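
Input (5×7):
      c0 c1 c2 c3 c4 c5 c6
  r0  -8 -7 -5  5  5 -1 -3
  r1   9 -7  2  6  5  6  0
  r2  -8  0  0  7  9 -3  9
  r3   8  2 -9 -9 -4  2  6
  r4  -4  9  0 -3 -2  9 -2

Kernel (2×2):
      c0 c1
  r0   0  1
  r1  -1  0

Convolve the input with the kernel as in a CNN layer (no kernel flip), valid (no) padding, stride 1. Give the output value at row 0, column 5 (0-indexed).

-9

The receptive field on the input at this output position is [-1 -3 / 6 0]. Elementwise product with the kernel and sum: -3·1 + 6·-1.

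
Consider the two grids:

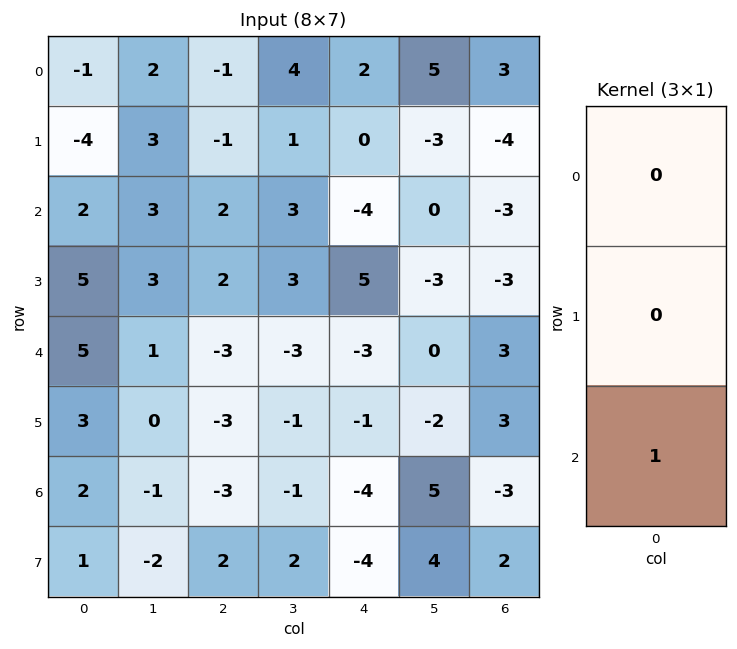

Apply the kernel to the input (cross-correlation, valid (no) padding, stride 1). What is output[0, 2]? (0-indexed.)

2

The receptive field on the input at this output position is [-1 / -1 / 2]. Elementwise product with the kernel and sum: 2·1.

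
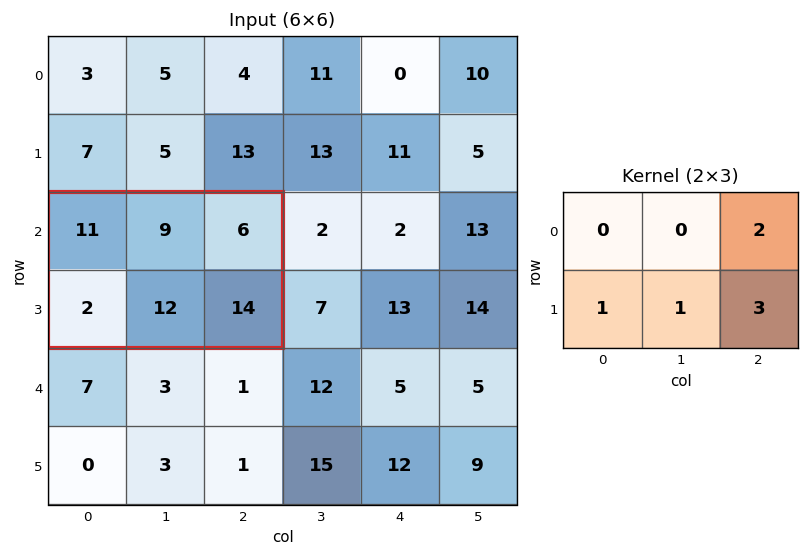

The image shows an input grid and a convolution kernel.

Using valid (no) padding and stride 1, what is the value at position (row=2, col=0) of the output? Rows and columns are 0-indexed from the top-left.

68

The receptive field on the input at this output position is [11 9 6 / 2 12 14]. Elementwise product with the kernel and sum: 6·2 + 2·1 + 12·1 + 14·3.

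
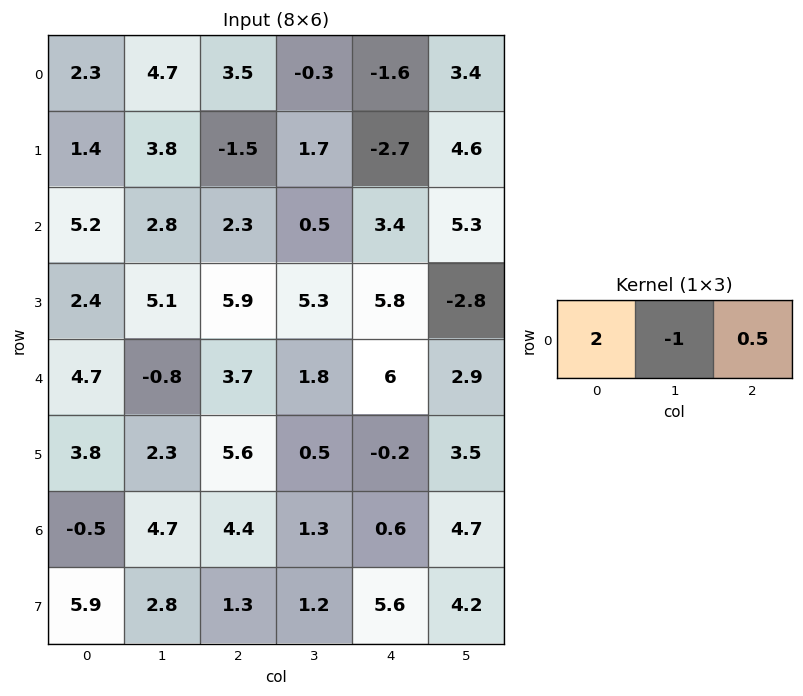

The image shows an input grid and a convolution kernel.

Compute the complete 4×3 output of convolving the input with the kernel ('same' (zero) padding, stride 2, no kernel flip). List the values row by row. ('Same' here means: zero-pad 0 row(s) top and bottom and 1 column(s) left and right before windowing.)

0.05 5.75 2.7
-3.8 3.55 0.25
-5.1 -4.4 -0.95
2.85 5.65 4.35

Output[0,0]: The receptive field on the zero-padded input at this output position is [0 2.3 4.7]. Elementwise product with the kernel and sum: 0·2 + 2.3·-1 + 4.7·0.5.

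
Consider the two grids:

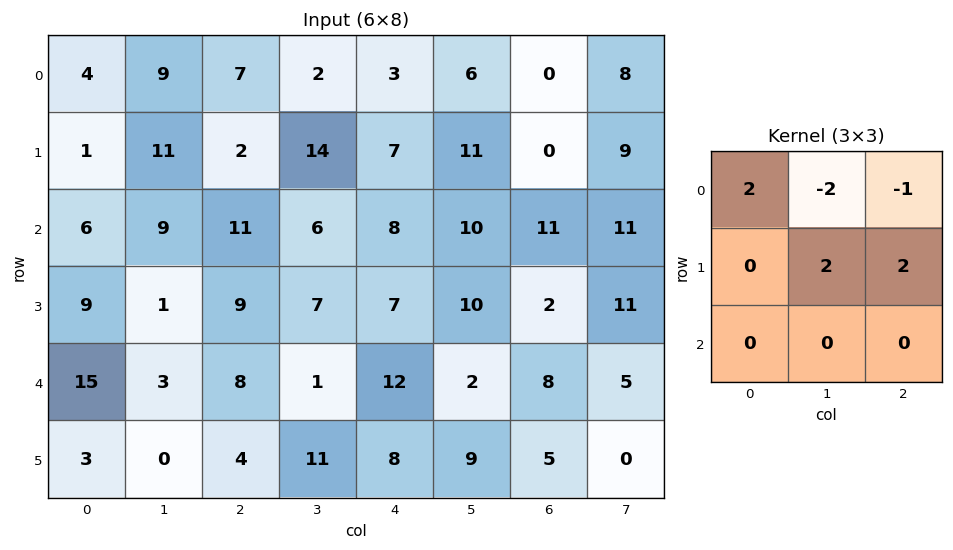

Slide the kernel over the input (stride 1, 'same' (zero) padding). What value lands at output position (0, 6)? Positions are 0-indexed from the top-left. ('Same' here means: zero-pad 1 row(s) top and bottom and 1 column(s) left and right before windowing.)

16

The receptive field on the zero-padded input at this output position is [0 0 0 / 6 0 8 / 11 0 9]. Elementwise product with the kernel and sum: 0·2 + 0·-2 + 0·-1 + 0·2 + 8·2.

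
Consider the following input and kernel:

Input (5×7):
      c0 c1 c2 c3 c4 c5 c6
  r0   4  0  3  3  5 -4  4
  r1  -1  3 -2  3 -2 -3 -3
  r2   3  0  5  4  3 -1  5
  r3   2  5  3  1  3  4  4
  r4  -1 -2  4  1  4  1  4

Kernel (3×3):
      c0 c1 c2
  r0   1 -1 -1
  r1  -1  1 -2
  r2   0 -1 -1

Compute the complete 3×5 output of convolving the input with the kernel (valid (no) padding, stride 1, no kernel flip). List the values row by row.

Output[0,0]: The receptive field on the input at this output position is [4 0 3 / -1 3 -2 / 3 0 5]. Elementwise product with the kernel and sum: 4·1 + 0·-1 + 3·-1 + -1·-1 + 3·1 + -2·-2 + 0·-1 + 5·-1.

4 -26 -3 1 6
-23 -5 -14 2 -18
-7 -18 -15 -9 -13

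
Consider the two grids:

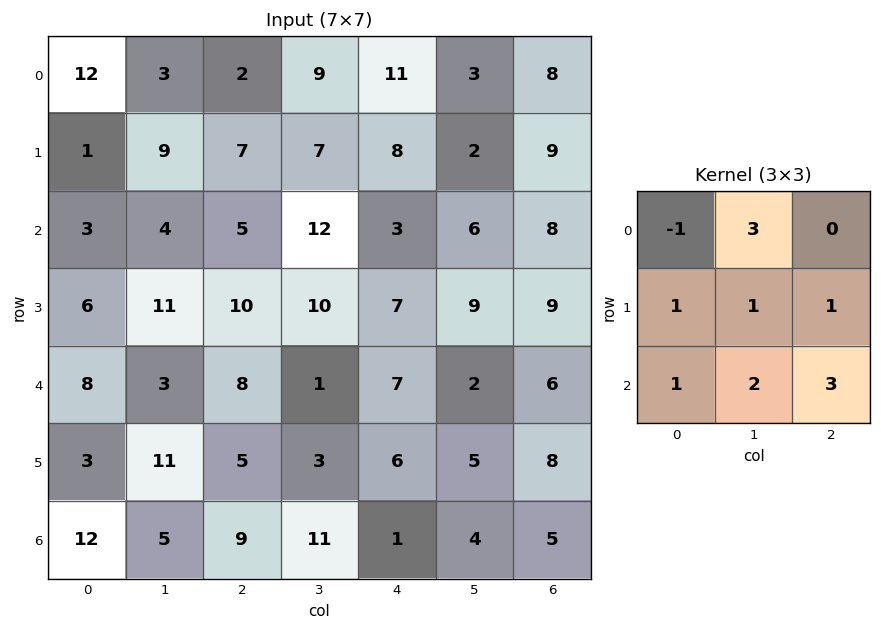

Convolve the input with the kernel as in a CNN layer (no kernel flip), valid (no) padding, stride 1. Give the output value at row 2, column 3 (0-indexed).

44

The receptive field on the input at this output position is [12 3 6 / 10 7 9 / 1 7 2]. Elementwise product with the kernel and sum: 12·-1 + 3·3 + 10·1 + 7·1 + 9·1 + 1·1 + 7·2 + 2·3.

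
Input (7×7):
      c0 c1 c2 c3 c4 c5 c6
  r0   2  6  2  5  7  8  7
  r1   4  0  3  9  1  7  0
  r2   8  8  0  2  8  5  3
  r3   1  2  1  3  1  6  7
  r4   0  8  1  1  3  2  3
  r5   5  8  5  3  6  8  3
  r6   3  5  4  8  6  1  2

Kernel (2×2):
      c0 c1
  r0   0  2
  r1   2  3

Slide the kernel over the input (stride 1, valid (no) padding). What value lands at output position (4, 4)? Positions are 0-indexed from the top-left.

The receptive field on the input at this output position is [3 2 / 6 8]. Elementwise product with the kernel and sum: 2·2 + 6·2 + 8·3.

40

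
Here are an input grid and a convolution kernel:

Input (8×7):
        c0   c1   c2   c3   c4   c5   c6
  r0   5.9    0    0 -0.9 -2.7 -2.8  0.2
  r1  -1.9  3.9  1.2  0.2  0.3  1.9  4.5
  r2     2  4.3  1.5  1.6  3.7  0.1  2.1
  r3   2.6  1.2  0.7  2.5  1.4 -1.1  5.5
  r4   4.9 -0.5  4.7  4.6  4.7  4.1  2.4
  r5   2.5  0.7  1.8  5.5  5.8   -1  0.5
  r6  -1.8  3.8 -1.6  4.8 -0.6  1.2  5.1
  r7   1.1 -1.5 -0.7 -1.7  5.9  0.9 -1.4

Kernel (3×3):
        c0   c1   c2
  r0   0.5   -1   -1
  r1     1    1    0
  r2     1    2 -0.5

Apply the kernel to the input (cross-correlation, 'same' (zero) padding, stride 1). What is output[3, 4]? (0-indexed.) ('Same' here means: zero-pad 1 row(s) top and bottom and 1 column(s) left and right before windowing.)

The receptive field on the zero-padded input at this output position is [1.6 3.7 0.1 / 2.5 1.4 -1.1 / 4.6 4.7 4.1]. Elementwise product with the kernel and sum: 1.6·0.5 + 3.7·-1 + 0.1·-1 + 2.5·1 + 1.4·1 + 4.6·1 + 4.7·2 + 4.1·-0.5.

12.85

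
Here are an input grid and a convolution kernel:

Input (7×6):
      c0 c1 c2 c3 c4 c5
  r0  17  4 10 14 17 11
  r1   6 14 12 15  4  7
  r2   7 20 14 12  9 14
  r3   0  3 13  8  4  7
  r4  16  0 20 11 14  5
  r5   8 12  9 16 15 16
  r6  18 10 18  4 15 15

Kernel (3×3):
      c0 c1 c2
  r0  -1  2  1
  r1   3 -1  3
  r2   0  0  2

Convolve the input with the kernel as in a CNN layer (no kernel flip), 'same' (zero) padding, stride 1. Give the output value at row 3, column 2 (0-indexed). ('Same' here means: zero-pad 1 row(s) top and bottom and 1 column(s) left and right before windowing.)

The receptive field on the zero-padded input at this output position is [20 14 12 / 3 13 8 / 0 20 11]. Elementwise product with the kernel and sum: 20·-1 + 14·2 + 12·1 + 3·3 + 13·-1 + 8·3 + 11·2.

62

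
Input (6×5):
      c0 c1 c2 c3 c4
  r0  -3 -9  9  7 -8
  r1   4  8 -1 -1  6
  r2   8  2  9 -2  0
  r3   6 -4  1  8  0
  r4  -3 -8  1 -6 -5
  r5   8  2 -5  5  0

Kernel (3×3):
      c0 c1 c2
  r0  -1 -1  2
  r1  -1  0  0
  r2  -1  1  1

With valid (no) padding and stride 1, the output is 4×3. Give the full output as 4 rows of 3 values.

29 11 -42
-31 2 12
-2 -8 -20
-8 25 0

Output[0,0]: The receptive field on the input at this output position is [-3 -9 9 / 4 8 -1 / 8 2 9]. Elementwise product with the kernel and sum: -3·-1 + -9·-1 + 9·2 + 4·-1 + 8·-1 + 2·1 + 9·1.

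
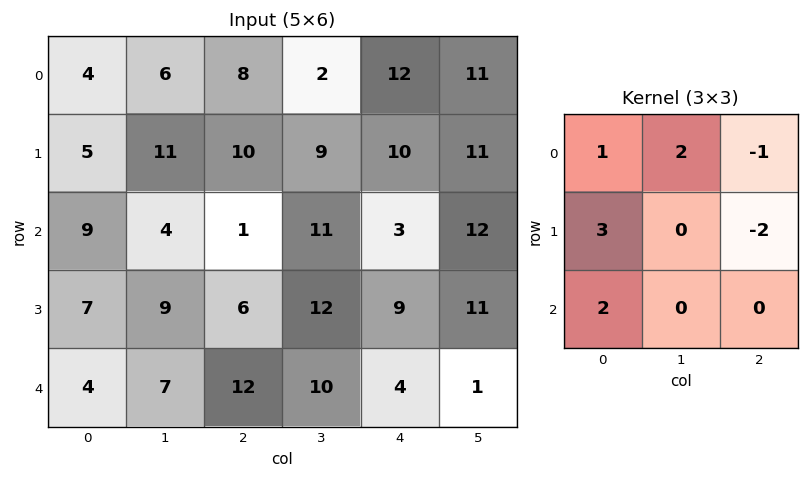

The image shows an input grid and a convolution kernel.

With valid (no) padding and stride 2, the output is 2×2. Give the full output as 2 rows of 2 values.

21 12
33 44

Output[0,0]: The receptive field on the input at this output position is [4 6 8 / 5 11 10 / 9 4 1]. Elementwise product with the kernel and sum: 4·1 + 6·2 + 8·-1 + 5·3 + 10·-2 + 9·2.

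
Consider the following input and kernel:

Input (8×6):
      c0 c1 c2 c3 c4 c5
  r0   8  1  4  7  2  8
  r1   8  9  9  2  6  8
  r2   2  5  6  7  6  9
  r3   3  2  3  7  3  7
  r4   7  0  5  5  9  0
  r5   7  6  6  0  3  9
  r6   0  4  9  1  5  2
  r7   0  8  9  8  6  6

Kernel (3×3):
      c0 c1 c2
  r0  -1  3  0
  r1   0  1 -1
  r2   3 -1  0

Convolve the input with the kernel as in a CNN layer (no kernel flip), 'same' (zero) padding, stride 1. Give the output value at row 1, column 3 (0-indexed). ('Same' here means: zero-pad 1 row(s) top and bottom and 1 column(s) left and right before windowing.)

24

The receptive field on the zero-padded input at this output position is [4 7 2 / 9 2 6 / 6 7 6]. Elementwise product with the kernel and sum: 4·-1 + 7·3 + 2·1 + 6·-1 + 6·3 + 7·-1.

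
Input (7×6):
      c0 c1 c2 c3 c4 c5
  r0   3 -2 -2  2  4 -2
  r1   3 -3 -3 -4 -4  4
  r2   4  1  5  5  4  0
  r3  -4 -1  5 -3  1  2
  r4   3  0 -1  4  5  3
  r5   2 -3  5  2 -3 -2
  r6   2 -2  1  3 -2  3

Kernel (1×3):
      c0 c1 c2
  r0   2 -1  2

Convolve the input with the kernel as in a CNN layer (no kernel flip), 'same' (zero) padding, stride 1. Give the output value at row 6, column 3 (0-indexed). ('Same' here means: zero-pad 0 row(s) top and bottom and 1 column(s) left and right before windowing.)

The receptive field on the zero-padded input at this output position is [1 3 -2]. Elementwise product with the kernel and sum: 1·2 + 3·-1 + -2·2.

-5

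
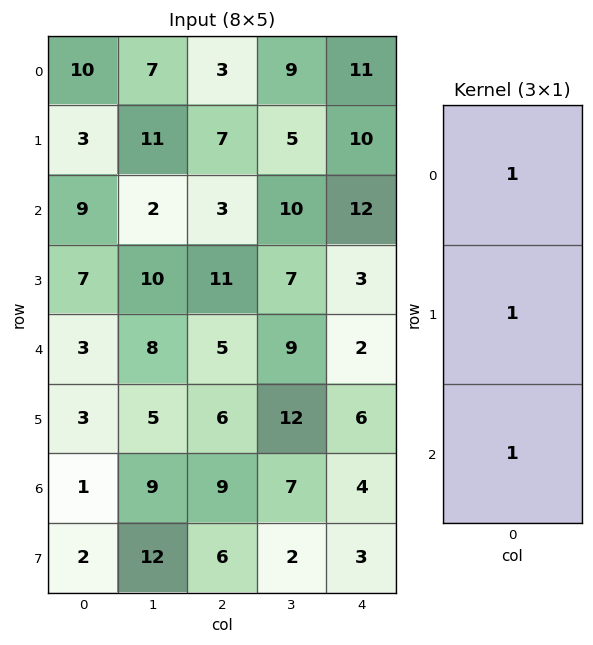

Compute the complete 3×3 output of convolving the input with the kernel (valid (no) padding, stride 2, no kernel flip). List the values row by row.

22 13 33
19 19 17
7 20 12

Output[0,0]: The receptive field on the input at this output position is [10 / 3 / 9]. Elementwise product with the kernel and sum: 10·1 + 3·1 + 9·1.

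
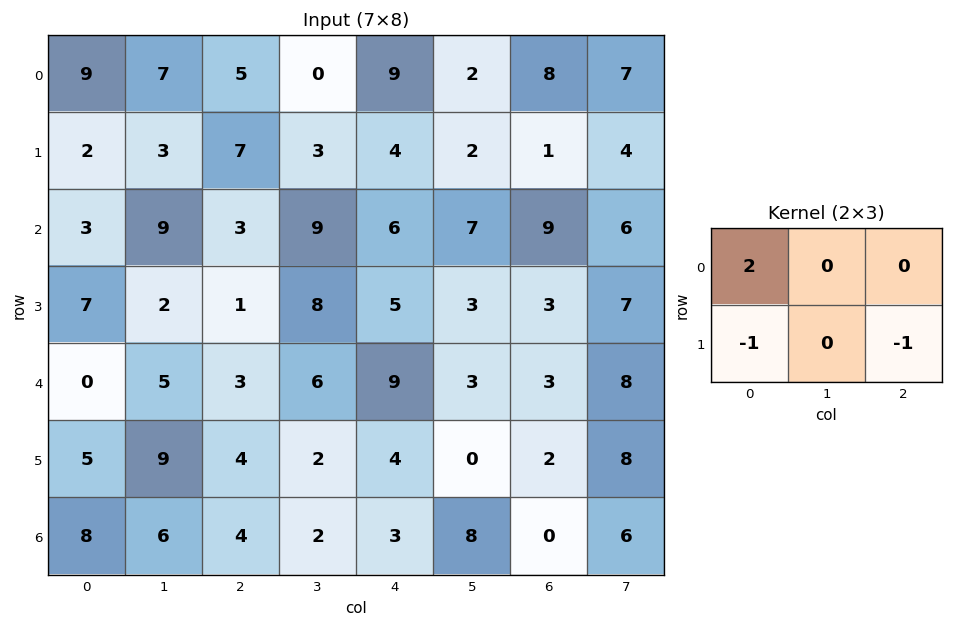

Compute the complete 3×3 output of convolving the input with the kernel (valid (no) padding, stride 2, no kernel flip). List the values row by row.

Output[0,0]: The receptive field on the input at this output position is [9 7 5 / 2 3 7]. Elementwise product with the kernel and sum: 9·2 + 2·-1 + 7·-1.

9 -1 13
-2 0 4
-9 -2 12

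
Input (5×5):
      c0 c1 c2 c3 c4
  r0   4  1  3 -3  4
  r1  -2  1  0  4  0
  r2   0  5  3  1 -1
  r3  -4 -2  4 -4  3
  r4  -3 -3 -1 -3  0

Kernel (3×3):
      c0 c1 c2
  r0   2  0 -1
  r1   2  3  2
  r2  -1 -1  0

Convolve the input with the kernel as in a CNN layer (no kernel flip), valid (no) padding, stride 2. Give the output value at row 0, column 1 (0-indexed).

The receptive field on the input at this output position is [3 -3 4 / 0 4 0 / 3 1 -1]. Elementwise product with the kernel and sum: 3·2 + 4·-1 + 0·2 + 4·3 + 0·2 + 3·-1 + 1·-1.

10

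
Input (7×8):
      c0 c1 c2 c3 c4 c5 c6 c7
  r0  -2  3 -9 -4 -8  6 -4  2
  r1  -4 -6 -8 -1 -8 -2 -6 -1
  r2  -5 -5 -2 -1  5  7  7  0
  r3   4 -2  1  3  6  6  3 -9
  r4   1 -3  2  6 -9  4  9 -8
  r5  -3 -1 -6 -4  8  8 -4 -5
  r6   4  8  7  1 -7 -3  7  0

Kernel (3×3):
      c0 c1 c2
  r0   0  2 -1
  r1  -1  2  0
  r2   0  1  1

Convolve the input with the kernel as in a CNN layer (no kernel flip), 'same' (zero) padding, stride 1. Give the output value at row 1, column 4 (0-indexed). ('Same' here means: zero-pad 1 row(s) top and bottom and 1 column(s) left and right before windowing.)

-25

The receptive field on the zero-padded input at this output position is [-4 -8 6 / -1 -8 -2 / -1 5 7]. Elementwise product with the kernel and sum: -8·2 + 6·-1 + -1·-1 + -8·2 + 5·1 + 7·1.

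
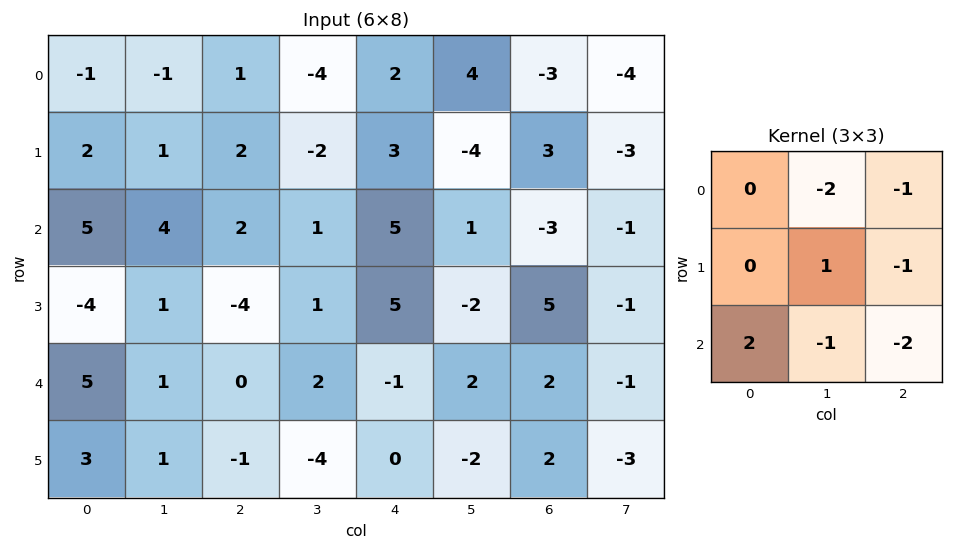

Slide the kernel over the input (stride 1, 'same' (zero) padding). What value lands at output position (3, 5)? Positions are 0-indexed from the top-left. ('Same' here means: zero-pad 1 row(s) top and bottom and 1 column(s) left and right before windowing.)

-14

The receptive field on the zero-padded input at this output position is [5 1 -3 / 5 -2 5 / -1 2 2]. Elementwise product with the kernel and sum: 1·-2 + -3·-1 + -2·1 + 5·-1 + -1·2 + 2·-1 + 2·-2.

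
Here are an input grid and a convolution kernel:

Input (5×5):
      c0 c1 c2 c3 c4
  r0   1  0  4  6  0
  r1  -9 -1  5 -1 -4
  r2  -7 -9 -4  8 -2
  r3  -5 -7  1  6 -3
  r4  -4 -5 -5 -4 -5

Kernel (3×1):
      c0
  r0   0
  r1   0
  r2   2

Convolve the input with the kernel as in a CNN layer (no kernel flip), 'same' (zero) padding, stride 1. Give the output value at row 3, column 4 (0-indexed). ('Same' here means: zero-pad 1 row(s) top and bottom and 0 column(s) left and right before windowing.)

The receptive field on the zero-padded input at this output position is [-2 / -3 / -5]. Elementwise product with the kernel and sum: -5·2.

-10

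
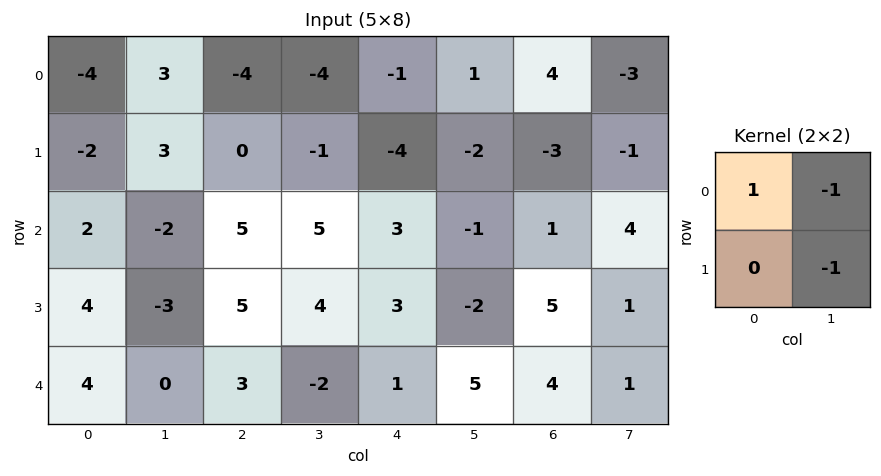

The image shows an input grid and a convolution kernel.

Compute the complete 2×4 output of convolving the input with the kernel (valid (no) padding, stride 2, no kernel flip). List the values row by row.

-10 1 0 8
7 -4 6 -4

Output[0,0]: The receptive field on the input at this output position is [-4 3 / -2 3]. Elementwise product with the kernel and sum: -4·1 + 3·-1 + 3·-1.
Output[0,1]: The receptive field on the input at this output position is [-4 -4 / 0 -1]. Elementwise product with the kernel and sum: -4·1 + -4·-1 + -1·-1.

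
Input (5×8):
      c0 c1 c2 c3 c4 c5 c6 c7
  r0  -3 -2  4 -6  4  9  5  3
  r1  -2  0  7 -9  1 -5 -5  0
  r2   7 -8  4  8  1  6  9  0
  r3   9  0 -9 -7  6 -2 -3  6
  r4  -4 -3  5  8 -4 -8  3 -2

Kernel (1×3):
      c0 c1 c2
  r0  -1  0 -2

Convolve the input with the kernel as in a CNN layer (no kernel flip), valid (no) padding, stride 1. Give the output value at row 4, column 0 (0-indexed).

The receptive field on the input at this output position is [-4 -3 5]. Elementwise product with the kernel and sum: -4·-1 + 5·-2.

-6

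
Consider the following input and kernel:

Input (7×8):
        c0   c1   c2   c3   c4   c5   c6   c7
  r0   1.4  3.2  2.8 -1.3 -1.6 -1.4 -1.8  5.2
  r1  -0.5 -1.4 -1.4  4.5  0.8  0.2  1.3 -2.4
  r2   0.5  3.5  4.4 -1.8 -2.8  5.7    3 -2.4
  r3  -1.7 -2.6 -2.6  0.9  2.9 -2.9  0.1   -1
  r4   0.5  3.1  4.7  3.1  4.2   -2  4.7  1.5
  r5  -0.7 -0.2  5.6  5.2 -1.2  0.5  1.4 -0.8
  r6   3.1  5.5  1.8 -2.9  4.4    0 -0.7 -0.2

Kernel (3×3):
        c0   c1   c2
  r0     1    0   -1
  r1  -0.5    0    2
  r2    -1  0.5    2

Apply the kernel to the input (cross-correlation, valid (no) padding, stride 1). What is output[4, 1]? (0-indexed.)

0.1

The receptive field on the input at this output position is [3.1 4.7 3.1 / -0.2 5.6 5.2 / 5.5 1.8 -2.9]. Elementwise product with the kernel and sum: 3.1·1 + 3.1·-1 + -0.2·-0.5 + 5.2·2 + 5.5·-1 + 1.8·0.5 + -2.9·2.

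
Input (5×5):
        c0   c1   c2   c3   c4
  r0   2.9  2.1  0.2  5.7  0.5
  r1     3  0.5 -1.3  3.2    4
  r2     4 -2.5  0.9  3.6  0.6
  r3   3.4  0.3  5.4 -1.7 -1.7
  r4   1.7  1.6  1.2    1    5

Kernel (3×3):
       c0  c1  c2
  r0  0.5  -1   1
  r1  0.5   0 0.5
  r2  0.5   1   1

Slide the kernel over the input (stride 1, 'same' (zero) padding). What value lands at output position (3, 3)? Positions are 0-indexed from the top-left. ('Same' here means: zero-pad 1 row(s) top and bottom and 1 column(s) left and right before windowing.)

5.9

The receptive field on the zero-padded input at this output position is [0.9 3.6 0.6 / 5.4 -1.7 -1.7 / 1.2 1 5]. Elementwise product with the kernel and sum: 0.9·0.5 + 3.6·-1 + 0.6·1 + 5.4·0.5 + -1.7·0.5 + 1.2·0.5 + 1·1 + 5·1.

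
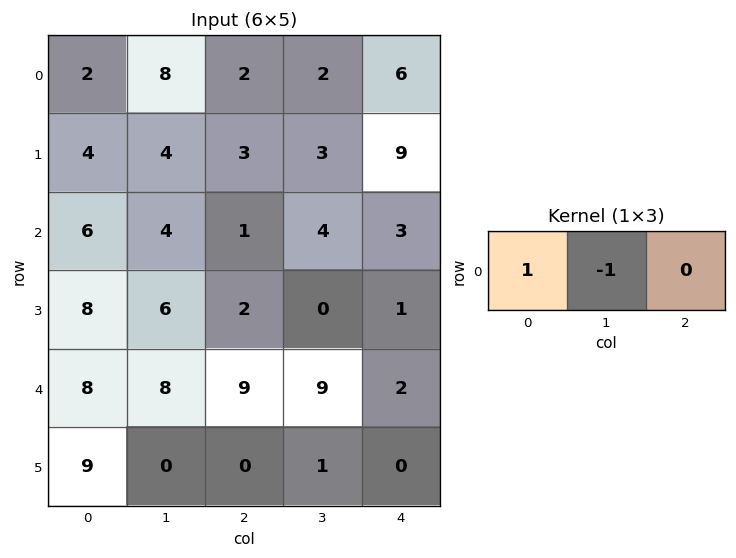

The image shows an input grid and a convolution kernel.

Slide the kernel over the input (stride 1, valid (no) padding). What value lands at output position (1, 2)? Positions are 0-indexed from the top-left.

0

The receptive field on the input at this output position is [3 3 9]. Elementwise product with the kernel and sum: 3·1 + 3·-1.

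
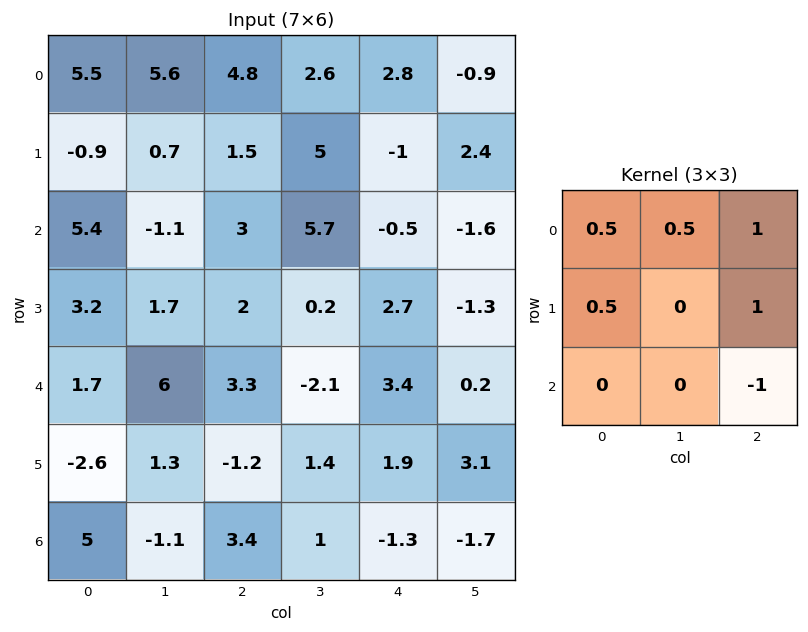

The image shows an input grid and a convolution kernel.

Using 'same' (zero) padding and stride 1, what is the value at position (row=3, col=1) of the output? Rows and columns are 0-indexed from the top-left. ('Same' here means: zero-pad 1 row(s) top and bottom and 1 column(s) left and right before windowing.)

The receptive field on the zero-padded input at this output position is [5.4 -1.1 3 / 3.2 1.7 2 / 1.7 6 3.3]. Elementwise product with the kernel and sum: 5.4·0.5 + -1.1·0.5 + 3·1 + 3.2·0.5 + 2·1 + 3.3·-1.

5.45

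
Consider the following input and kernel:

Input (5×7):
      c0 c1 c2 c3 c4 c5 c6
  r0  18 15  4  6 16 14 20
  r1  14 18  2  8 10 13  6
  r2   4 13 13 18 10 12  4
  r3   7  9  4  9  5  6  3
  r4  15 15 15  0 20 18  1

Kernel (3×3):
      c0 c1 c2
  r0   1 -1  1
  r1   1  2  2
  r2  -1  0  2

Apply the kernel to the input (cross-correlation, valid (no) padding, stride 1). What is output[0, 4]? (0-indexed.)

The receptive field on the input at this output position is [16 14 20 / 10 13 6 / 10 12 4]. Elementwise product with the kernel and sum: 16·1 + 14·-1 + 20·1 + 10·1 + 13·2 + 6·2 + 10·-1 + 4·2.

68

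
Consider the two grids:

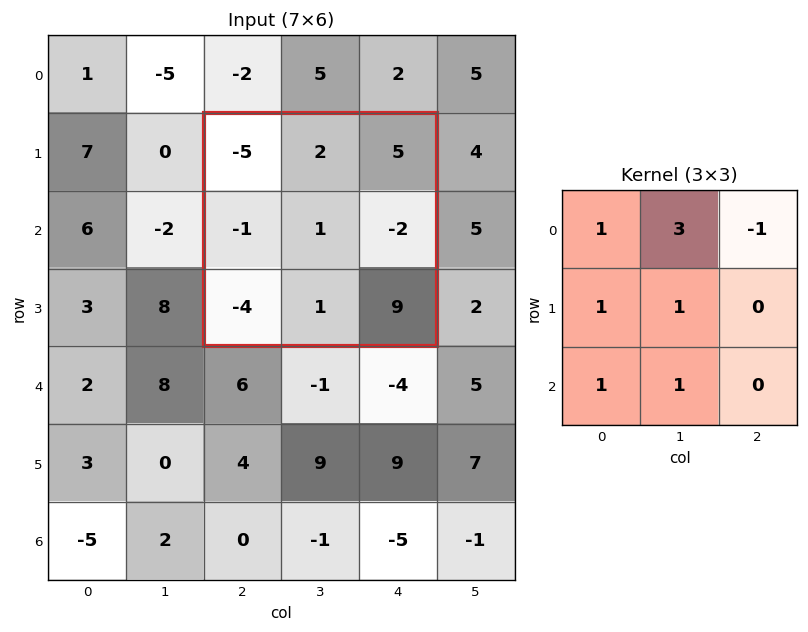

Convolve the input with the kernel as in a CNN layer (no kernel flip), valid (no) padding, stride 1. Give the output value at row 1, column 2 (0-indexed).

The receptive field on the input at this output position is [-5 2 5 / -1 1 -2 / -4 1 9]. Elementwise product with the kernel and sum: -5·1 + 2·3 + 5·-1 + -1·1 + 1·1 + -4·1 + 1·1.

-7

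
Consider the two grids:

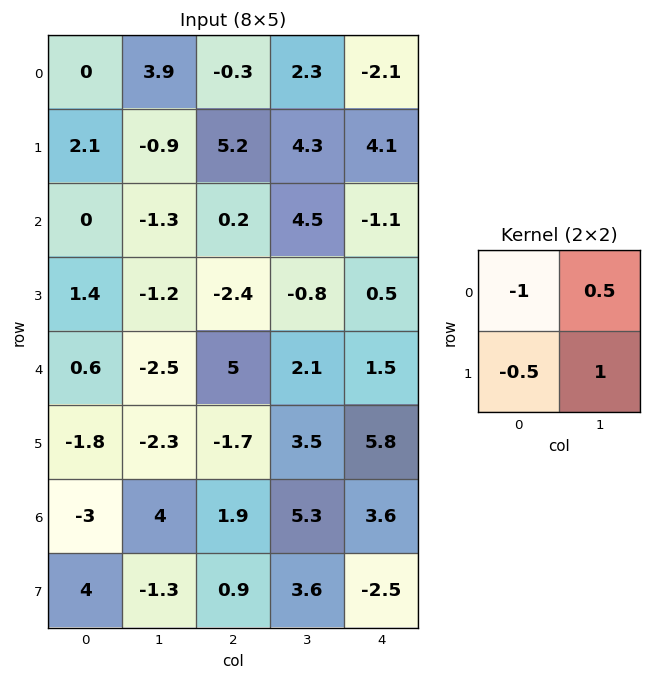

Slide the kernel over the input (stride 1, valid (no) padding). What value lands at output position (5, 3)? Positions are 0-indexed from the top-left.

The receptive field on the input at this output position is [3.5 5.8 / 5.3 3.6]. Elementwise product with the kernel and sum: 3.5·-1 + 5.8·0.5 + 5.3·-0.5 + 3.6·1.

0.35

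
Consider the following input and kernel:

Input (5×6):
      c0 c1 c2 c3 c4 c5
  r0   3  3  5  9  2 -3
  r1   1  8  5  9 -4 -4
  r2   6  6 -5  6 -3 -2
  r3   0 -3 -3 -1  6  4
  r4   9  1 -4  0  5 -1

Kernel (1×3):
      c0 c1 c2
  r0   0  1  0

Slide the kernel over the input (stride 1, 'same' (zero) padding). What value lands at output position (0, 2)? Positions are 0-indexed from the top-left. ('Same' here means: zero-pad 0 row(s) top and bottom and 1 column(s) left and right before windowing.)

5

The receptive field on the zero-padded input at this output position is [3 5 9]. Elementwise product with the kernel and sum: 5·1.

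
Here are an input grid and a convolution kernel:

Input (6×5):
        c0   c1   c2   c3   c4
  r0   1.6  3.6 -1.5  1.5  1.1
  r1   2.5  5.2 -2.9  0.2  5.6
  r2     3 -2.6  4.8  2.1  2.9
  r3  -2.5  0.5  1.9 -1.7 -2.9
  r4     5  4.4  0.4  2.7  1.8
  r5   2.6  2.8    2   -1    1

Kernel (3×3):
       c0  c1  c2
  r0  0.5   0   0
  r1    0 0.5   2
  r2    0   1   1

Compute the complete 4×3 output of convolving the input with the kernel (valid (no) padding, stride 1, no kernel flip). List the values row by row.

-0.2 7.65 15.55
11.95 9.4 0.8
10.35 -0.65 0.25
6.55 6.85 5.9

Output[0,0]: The receptive field on the input at this output position is [1.6 3.6 -1.5 / 2.5 5.2 -2.9 / 3 -2.6 4.8]. Elementwise product with the kernel and sum: 1.6·0.5 + 5.2·0.5 + -2.9·2 + -2.6·1 + 4.8·1.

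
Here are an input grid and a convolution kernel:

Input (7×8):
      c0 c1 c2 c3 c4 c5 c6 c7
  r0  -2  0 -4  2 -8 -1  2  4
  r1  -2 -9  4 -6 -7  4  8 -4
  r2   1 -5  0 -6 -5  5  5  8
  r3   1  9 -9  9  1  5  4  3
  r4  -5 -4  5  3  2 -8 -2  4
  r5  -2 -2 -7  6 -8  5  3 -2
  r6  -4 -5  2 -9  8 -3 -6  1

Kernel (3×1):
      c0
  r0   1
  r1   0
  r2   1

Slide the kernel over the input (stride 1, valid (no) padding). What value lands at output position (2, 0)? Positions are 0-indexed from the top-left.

-4

The receptive field on the input at this output position is [1 / 1 / -5]. Elementwise product with the kernel and sum: 1·1 + -5·1.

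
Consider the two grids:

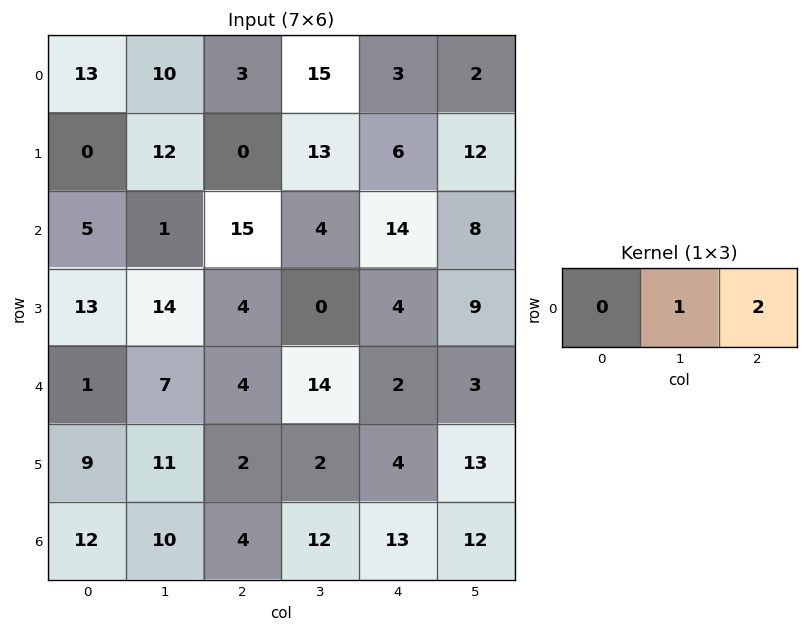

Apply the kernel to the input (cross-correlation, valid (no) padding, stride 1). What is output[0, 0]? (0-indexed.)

The receptive field on the input at this output position is [13 10 3]. Elementwise product with the kernel and sum: 10·1 + 3·2.

16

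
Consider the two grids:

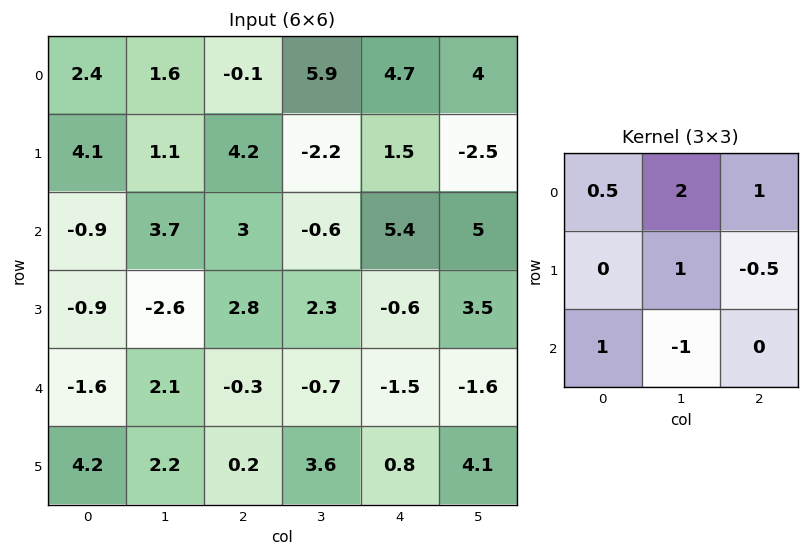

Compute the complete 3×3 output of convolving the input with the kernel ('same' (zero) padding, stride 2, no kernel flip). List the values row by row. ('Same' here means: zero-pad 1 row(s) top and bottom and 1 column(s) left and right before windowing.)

-2.5 -6.15 -1
7.45 4.65 5.2
-11.25 8.65 5.55

Output[0,0]: The receptive field on the zero-padded input at this output position is [0 0 0 / 0 2.4 1.6 / 0 4.1 1.1]. Elementwise product with the kernel and sum: 0·0.5 + 0·2 + 0·1 + 2.4·1 + 1.6·-0.5 + 0·1 + 4.1·-1.
Output[0,1]: The receptive field on the zero-padded input at this output position is [0 0 0 / 1.6 -0.1 5.9 / 1.1 4.2 -2.2]. Elementwise product with the kernel and sum: 0·0.5 + 0·2 + 0·1 + -0.1·1 + 5.9·-0.5 + 1.1·1 + 4.2·-1.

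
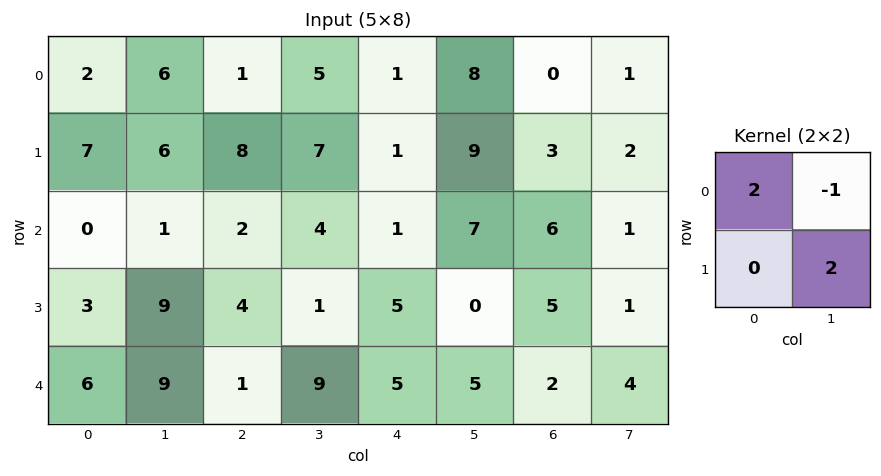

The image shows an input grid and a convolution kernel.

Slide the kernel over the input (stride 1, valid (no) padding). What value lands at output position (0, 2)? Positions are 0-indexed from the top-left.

The receptive field on the input at this output position is [1 5 / 8 7]. Elementwise product with the kernel and sum: 1·2 + 5·-1 + 7·2.

11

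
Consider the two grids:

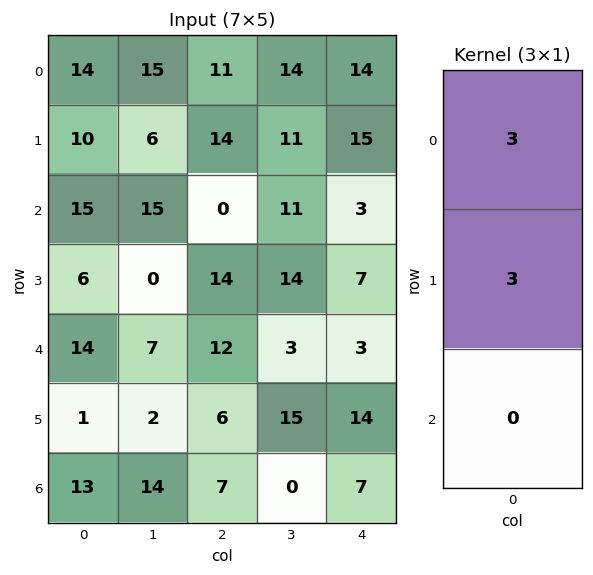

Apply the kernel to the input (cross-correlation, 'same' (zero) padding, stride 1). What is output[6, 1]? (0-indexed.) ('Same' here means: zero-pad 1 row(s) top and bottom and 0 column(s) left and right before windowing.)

The receptive field on the zero-padded input at this output position is [2 / 14 / 0]. Elementwise product with the kernel and sum: 2·3 + 14·3.

48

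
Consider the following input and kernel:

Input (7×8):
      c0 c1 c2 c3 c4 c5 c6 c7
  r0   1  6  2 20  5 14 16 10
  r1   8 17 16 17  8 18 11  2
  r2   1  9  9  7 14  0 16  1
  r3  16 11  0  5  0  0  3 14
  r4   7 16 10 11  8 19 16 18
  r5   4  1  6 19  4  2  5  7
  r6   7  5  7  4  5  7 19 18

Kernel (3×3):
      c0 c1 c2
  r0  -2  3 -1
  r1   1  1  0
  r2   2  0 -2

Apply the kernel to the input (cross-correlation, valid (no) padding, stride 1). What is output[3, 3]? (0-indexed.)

43

The receptive field on the input at this output position is [5 0 0 / 11 8 19 / 19 4 2]. Elementwise product with the kernel and sum: 5·-2 + 0·3 + 0·-1 + 11·1 + 8·1 + 19·2 + 2·-2.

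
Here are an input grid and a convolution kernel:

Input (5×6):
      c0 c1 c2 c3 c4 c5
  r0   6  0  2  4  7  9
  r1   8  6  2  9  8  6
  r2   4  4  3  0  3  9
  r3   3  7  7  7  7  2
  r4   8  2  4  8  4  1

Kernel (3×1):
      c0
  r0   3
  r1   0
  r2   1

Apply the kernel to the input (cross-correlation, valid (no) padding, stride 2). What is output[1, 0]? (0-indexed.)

20

The receptive field on the input at this output position is [4 / 3 / 8]. Elementwise product with the kernel and sum: 4·3 + 8·1.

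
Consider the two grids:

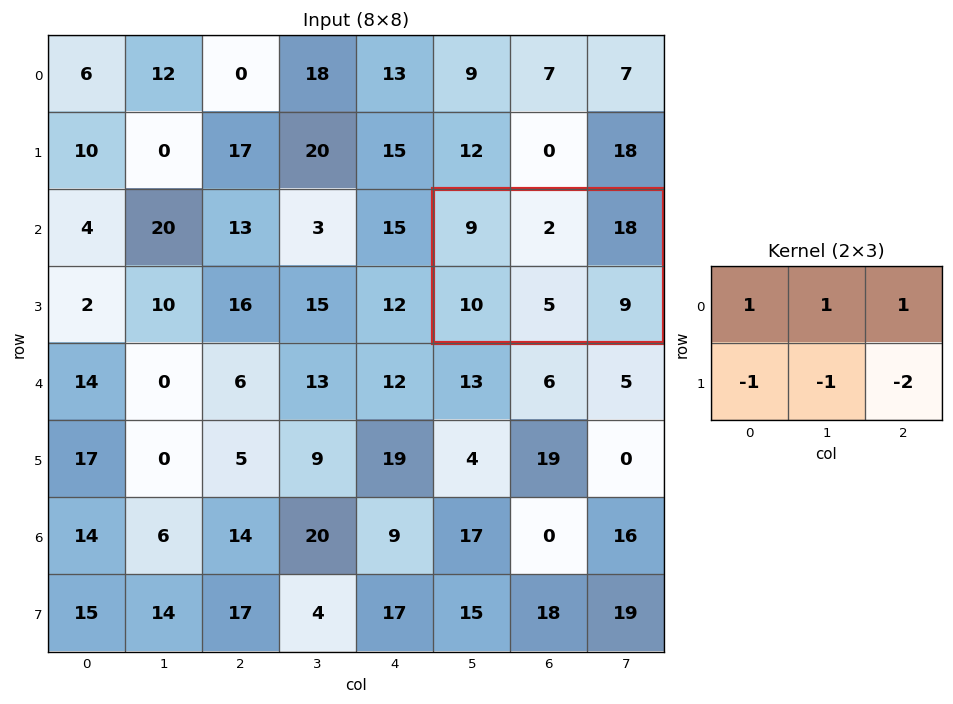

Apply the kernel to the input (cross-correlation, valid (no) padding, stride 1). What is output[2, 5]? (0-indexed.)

-4

The receptive field on the input at this output position is [9 2 18 / 10 5 9]. Elementwise product with the kernel and sum: 9·1 + 2·1 + 18·1 + 10·-1 + 5·-1 + 9·-2.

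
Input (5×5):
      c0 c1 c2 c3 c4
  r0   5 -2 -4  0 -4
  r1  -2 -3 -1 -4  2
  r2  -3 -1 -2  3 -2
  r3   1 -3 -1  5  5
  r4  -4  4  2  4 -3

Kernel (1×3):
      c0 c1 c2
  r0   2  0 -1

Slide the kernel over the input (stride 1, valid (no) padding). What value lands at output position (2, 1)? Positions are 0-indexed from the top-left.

The receptive field on the input at this output position is [-1 -2 3]. Elementwise product with the kernel and sum: -1·2 + 3·-1.

-5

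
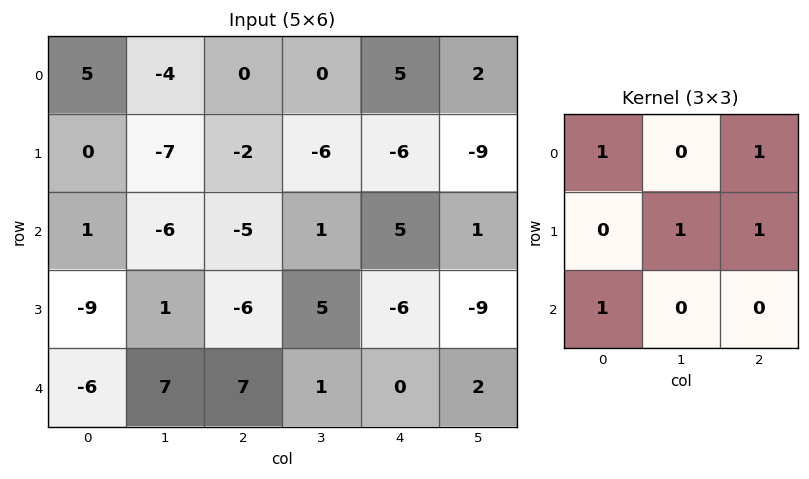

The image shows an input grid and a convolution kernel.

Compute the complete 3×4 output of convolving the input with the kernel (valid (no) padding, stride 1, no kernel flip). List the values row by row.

-3 -18 -12 -12
-22 -16 -8 -4
-15 1 6 -12

Output[0,0]: The receptive field on the input at this output position is [5 -4 0 / 0 -7 -2 / 1 -6 -5]. Elementwise product with the kernel and sum: 5·1 + 0·1 + -7·1 + -2·1 + 1·1.
Output[0,1]: The receptive field on the input at this output position is [-4 0 0 / -7 -2 -6 / -6 -5 1]. Elementwise product with the kernel and sum: -4·1 + 0·1 + -2·1 + -6·1 + -6·1.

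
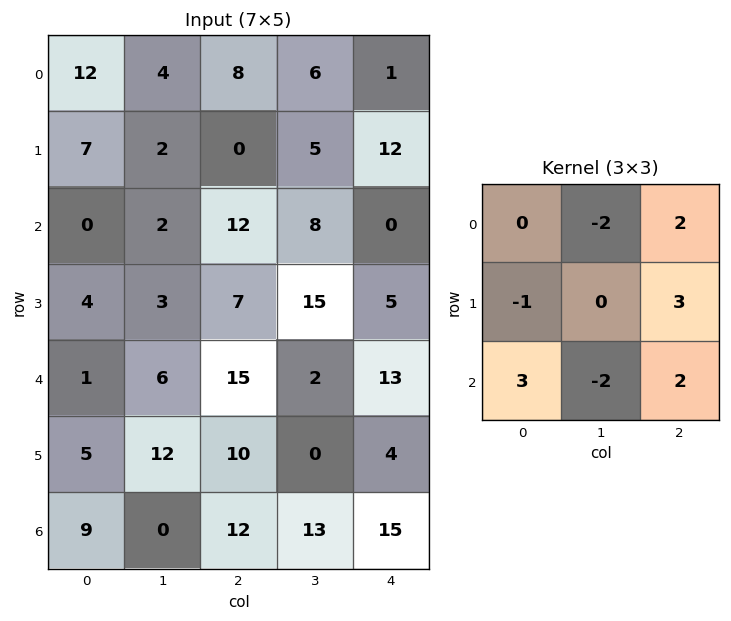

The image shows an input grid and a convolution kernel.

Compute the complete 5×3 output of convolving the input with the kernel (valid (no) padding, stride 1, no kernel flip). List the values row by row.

Output[0,0]: The receptive field on the input at this output position is [12 4 8 / 7 2 0 / 0 2 12]. Elementwise product with the kernel and sum: 4·-2 + 8·2 + 7·-1 + 0·3 + 0·3 + 2·-2 + 12·2.

21 7 46
52 57 3
58 26 59
63 32 42
94 -36 64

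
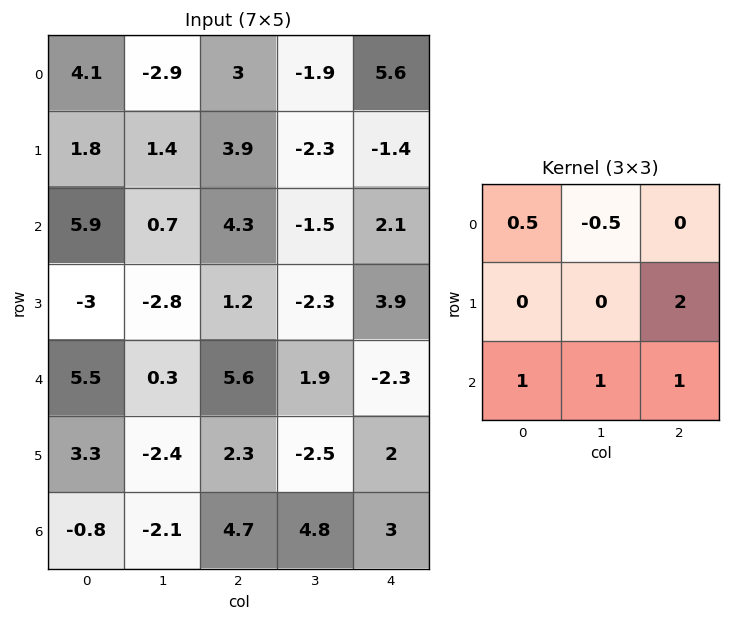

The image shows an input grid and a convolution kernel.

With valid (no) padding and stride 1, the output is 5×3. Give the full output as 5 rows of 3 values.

22.2 -4.05 4.55
4.2 -8.15 10.1
16.4 1.4 15.9
14.3 -0.8 -1.05
9 -0.25 18.35

Output[0,0]: The receptive field on the input at this output position is [4.1 -2.9 3 / 1.8 1.4 3.9 / 5.9 0.7 4.3]. Elementwise product with the kernel and sum: 4.1·0.5 + -2.9·-0.5 + 3.9·2 + 5.9·1 + 0.7·1 + 4.3·1.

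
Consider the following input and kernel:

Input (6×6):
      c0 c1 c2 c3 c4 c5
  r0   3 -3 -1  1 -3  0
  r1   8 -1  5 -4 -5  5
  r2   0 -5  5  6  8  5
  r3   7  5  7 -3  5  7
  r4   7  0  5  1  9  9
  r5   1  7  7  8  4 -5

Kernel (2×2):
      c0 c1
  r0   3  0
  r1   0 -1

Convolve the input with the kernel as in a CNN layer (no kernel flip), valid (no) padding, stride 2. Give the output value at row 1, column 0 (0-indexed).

-5

The receptive field on the input at this output position is [0 -5 / 7 5]. Elementwise product with the kernel and sum: 0·3 + 5·-1.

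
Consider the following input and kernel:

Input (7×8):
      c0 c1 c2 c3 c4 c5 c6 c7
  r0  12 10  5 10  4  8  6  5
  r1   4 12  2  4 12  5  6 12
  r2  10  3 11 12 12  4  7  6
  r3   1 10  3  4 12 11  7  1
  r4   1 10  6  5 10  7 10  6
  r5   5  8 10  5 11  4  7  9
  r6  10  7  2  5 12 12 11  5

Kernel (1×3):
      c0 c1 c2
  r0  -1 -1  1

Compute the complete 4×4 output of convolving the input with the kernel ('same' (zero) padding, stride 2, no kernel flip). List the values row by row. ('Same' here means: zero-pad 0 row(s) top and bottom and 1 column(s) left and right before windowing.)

Output[0,0]: The receptive field on the zero-padded input at this output position is [0 12 10]. Elementwise product with the kernel and sum: 0·-1 + 12·-1 + 10·1.
Output[0,1]: The receptive field on the zero-padded input at this output position is [10 5 10]. Elementwise product with the kernel and sum: 10·-1 + 5·-1 + 10·1.

-2 -5 -6 -9
-7 -2 -20 -5
9 -11 -8 -11
-3 -4 -5 -18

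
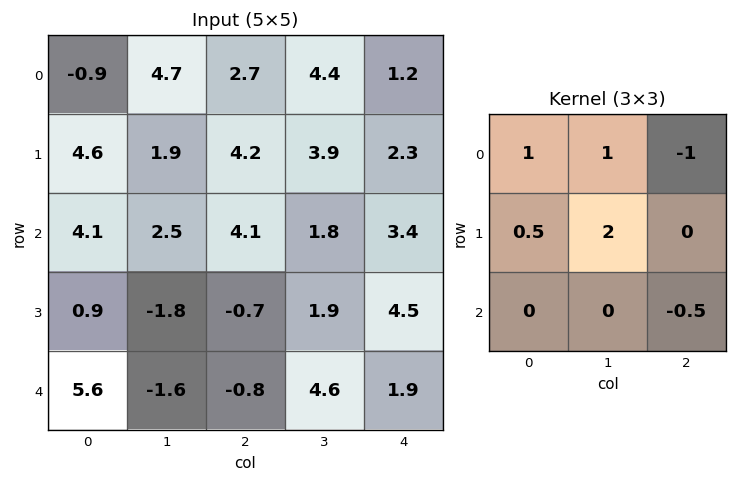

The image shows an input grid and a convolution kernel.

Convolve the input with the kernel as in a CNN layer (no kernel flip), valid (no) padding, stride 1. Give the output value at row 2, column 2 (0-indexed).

The receptive field on the input at this output position is [4.1 1.8 3.4 / -0.7 1.9 4.5 / -0.8 4.6 1.9]. Elementwise product with the kernel and sum: 4.1·1 + 1.8·1 + 3.4·-1 + -0.7·0.5 + 1.9·2 + 1.9·-0.5.

5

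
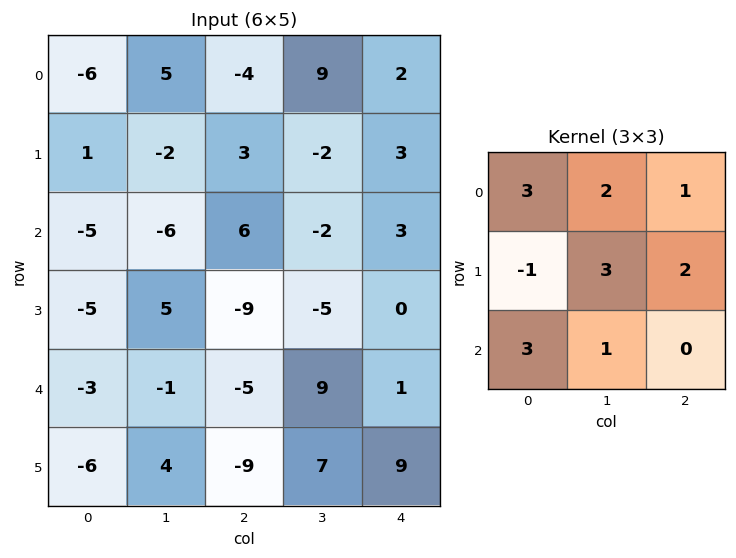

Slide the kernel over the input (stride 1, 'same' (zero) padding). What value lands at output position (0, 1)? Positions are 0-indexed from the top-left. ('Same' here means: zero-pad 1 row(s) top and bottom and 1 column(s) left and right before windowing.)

The receptive field on the zero-padded input at this output position is [0 0 0 / -6 5 -4 / 1 -2 3]. Elementwise product with the kernel and sum: 0·3 + 0·2 + 0·1 + -6·-1 + 5·3 + -4·2 + 1·3 + -2·1.

14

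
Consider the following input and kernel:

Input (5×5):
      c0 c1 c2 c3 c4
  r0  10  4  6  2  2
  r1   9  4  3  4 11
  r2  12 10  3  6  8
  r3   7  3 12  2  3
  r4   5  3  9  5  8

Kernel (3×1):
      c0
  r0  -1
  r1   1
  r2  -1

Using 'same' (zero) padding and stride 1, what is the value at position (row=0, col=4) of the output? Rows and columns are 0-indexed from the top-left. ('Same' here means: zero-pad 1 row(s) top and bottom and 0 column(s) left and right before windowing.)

The receptive field on the zero-padded input at this output position is [0 / 2 / 11]. Elementwise product with the kernel and sum: 0·-1 + 2·1 + 11·-1.

-9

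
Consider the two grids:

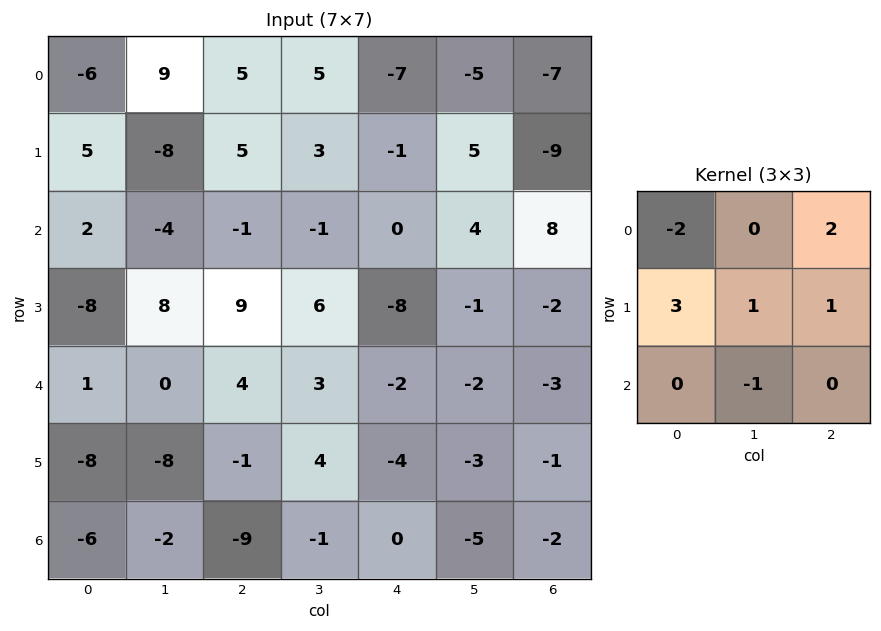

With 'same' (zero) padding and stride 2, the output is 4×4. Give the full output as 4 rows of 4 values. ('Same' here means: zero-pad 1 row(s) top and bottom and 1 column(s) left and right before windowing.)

-2 32 4 -13
-10 -1 13 12
25 4 -5 -6
-24 8 -22 -11

Output[0,0]: The receptive field on the zero-padded input at this output position is [0 0 0 / 0 -6 9 / 0 5 -8]. Elementwise product with the kernel and sum: 0·-2 + 0·2 + 0·3 + -6·1 + 9·1 + 5·-1.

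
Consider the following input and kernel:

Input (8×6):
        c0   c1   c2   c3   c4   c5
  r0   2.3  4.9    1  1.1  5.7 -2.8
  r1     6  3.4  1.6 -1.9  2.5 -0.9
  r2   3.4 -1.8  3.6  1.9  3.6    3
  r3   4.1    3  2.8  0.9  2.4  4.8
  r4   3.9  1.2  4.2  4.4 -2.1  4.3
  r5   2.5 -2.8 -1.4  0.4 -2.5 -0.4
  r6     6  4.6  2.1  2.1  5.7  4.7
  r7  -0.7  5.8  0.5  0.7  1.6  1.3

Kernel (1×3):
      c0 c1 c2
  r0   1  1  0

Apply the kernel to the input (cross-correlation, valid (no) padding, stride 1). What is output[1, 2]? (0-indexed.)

-0.3

The receptive field on the input at this output position is [1.6 -1.9 2.5]. Elementwise product with the kernel and sum: 1.6·1 + -1.9·1.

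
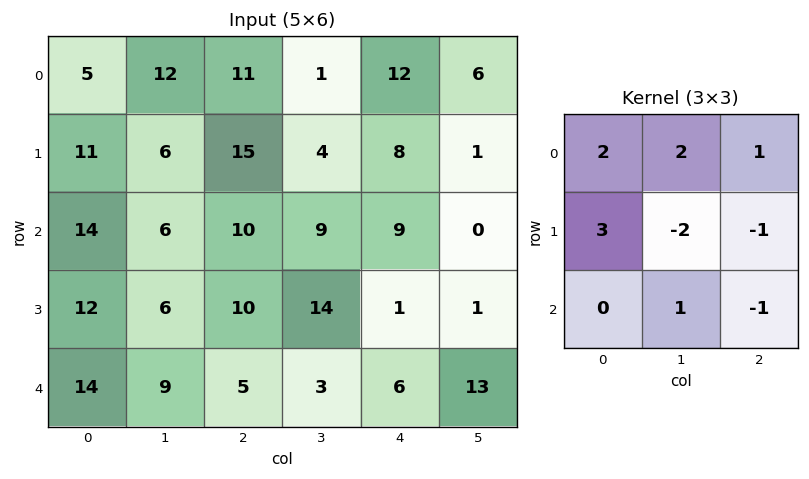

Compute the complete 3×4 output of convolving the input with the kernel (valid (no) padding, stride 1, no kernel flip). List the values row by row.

Output[0,0]: The receptive field on the input at this output position is [5 12 11 / 11 6 15 / 14 6 10]. Elementwise product with the kernel and sum: 5·2 + 12·2 + 11·1 + 11·3 + 6·-2 + 15·-1 + 6·1 + 10·-1.
Output[0,1]: The receptive field on the input at this output position is [12 11 1 / 6 15 4 / 6 10 9]. Elementwise product with the kernel and sum: 12·2 + 11·2 + 1·1 + 6·3 + 15·-2 + 4·-1 + 10·1 + 9·-1.

47 32 65 36
65 31 62 34
68 27 45 68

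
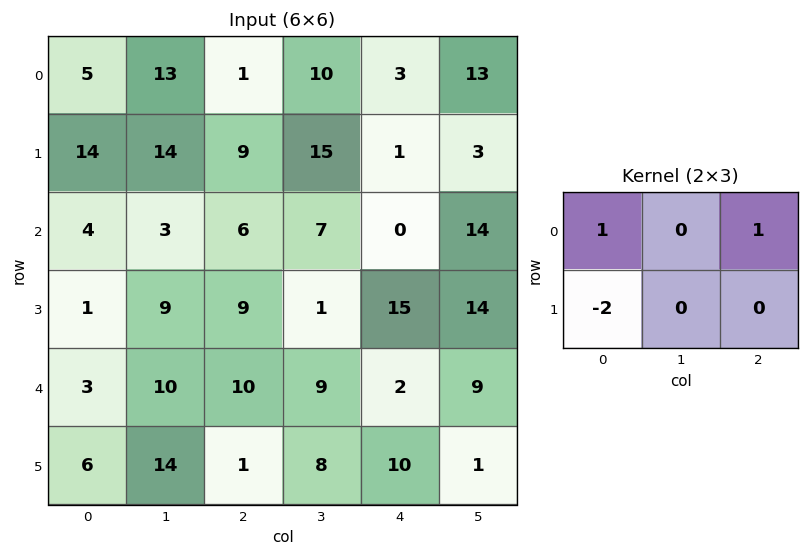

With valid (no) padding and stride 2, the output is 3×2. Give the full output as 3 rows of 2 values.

Output[0,0]: The receptive field on the input at this output position is [5 13 1 / 14 14 9]. Elementwise product with the kernel and sum: 5·1 + 1·1 + 14·-2.

-22 -14
8 -12
1 10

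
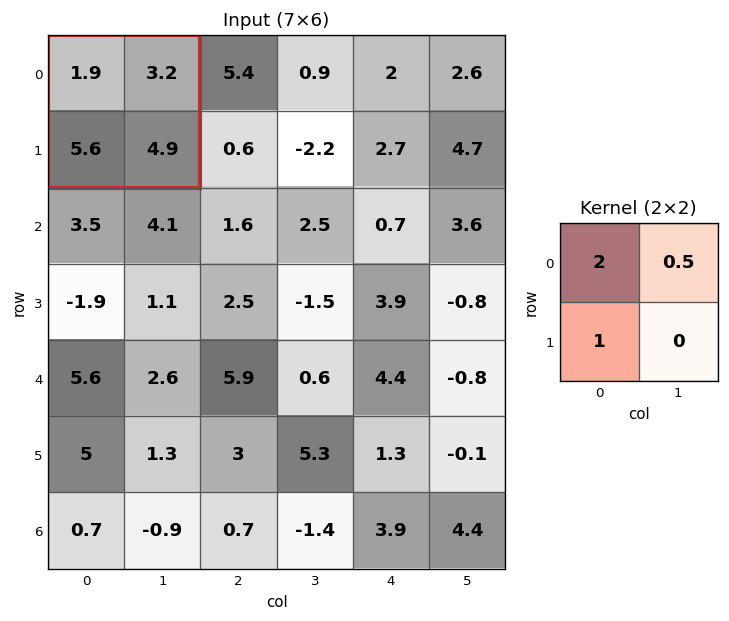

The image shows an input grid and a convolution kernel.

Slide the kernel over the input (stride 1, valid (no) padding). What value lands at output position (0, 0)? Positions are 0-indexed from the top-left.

The receptive field on the input at this output position is [1.9 3.2 / 5.6 4.9]. Elementwise product with the kernel and sum: 1.9·2 + 3.2·0.5 + 5.6·1.

11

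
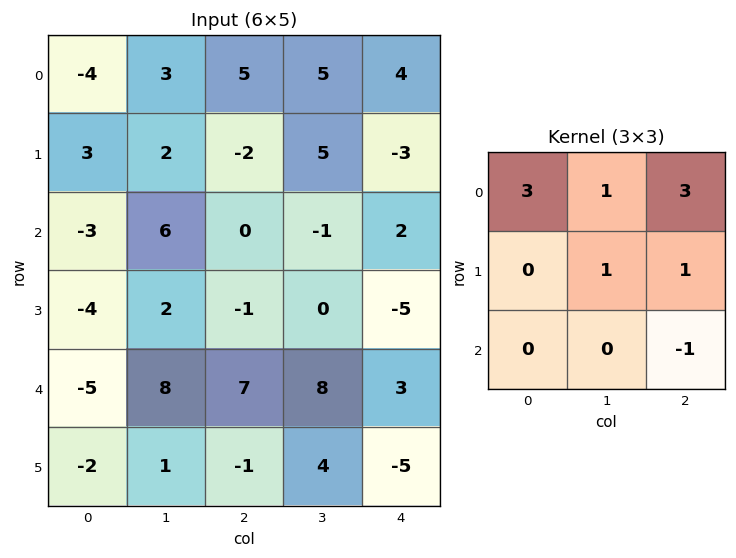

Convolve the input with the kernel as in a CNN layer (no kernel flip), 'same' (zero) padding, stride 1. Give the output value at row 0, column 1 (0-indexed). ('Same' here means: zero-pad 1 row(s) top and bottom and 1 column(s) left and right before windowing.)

10

The receptive field on the zero-padded input at this output position is [0 0 0 / -4 3 5 / 3 2 -2]. Elementwise product with the kernel and sum: 0·3 + 0·1 + 0·3 + 3·1 + 5·1 + -2·-1.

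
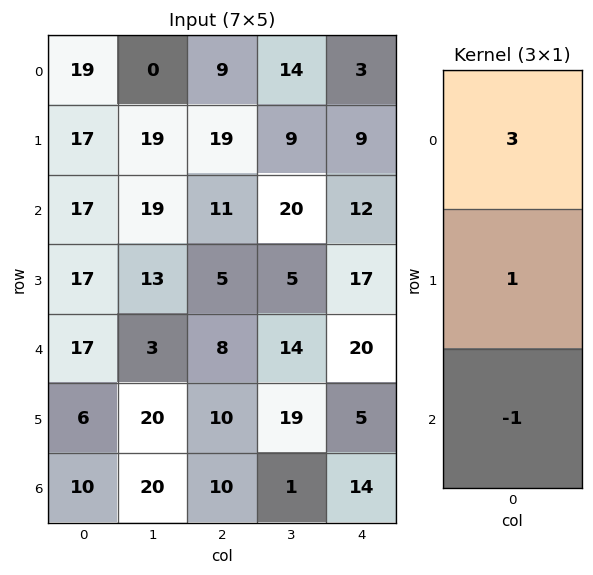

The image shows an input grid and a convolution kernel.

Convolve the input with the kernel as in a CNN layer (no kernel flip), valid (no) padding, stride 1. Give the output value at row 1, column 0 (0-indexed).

51

The receptive field on the input at this output position is [17 / 17 / 17]. Elementwise product with the kernel and sum: 17·3 + 17·1 + 17·-1.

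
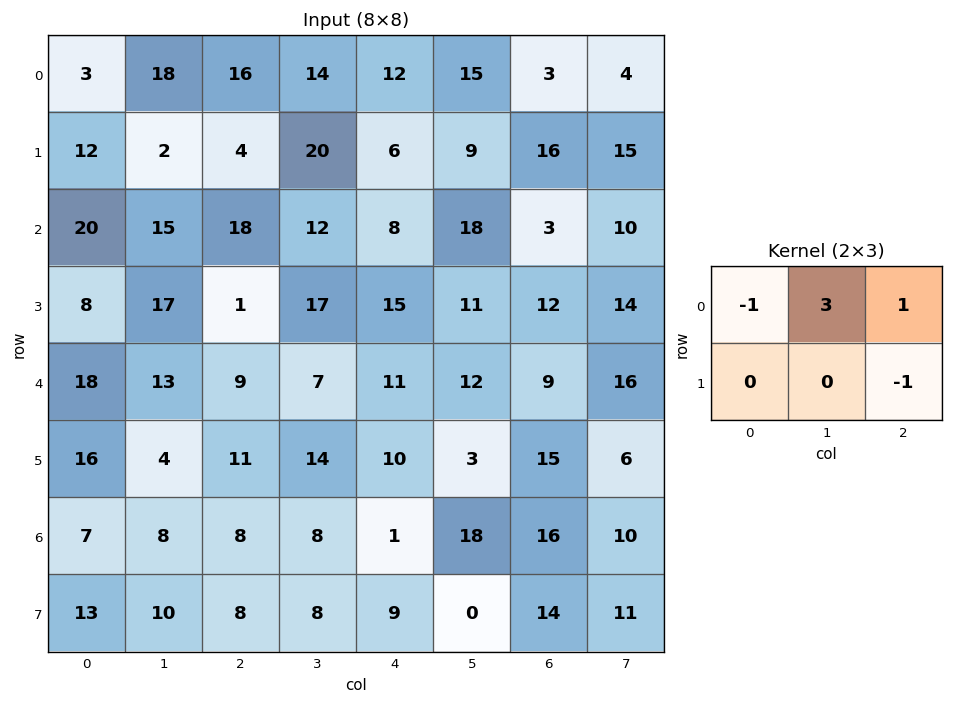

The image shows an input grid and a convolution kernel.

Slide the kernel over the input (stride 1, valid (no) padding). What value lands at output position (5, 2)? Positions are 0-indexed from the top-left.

The receptive field on the input at this output position is [11 14 10 / 8 8 1]. Elementwise product with the kernel and sum: 11·-1 + 14·3 + 10·1 + 1·-1.

40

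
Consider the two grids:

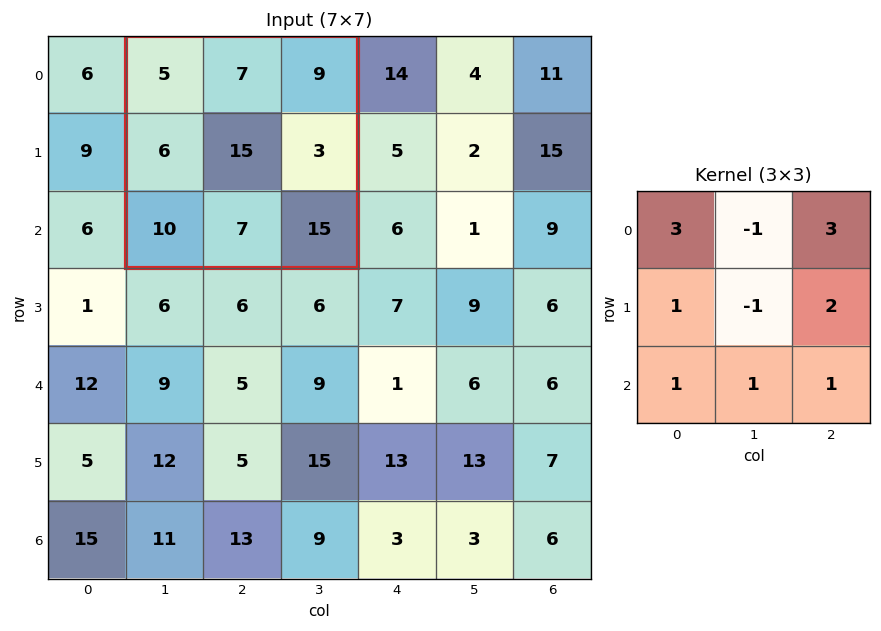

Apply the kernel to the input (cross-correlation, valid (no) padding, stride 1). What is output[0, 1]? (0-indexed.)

64

The receptive field on the input at this output position is [5 7 9 / 6 15 3 / 10 7 15]. Elementwise product with the kernel and sum: 5·3 + 7·-1 + 9·3 + 6·1 + 15·-1 + 3·2 + 10·1 + 7·1 + 15·1.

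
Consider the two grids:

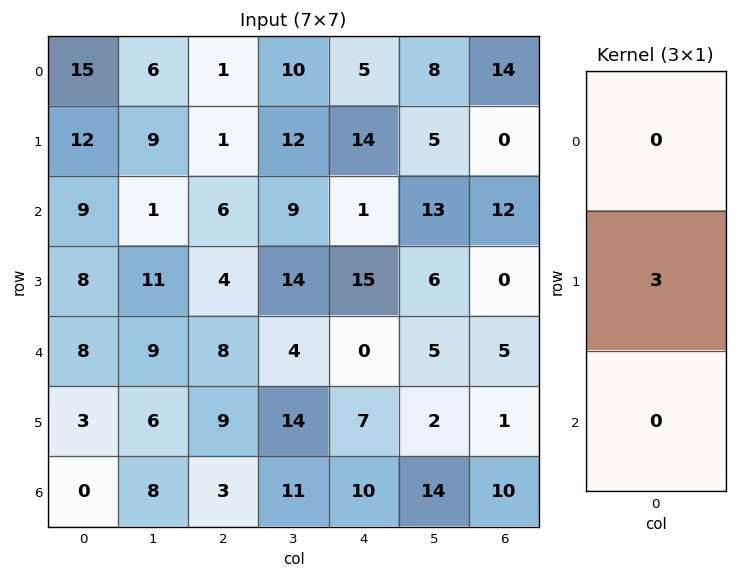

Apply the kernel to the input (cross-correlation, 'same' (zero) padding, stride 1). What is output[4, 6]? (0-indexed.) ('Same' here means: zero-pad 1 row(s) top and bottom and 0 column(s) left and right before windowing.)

15

The receptive field on the zero-padded input at this output position is [0 / 5 / 1]. Elementwise product with the kernel and sum: 5·3.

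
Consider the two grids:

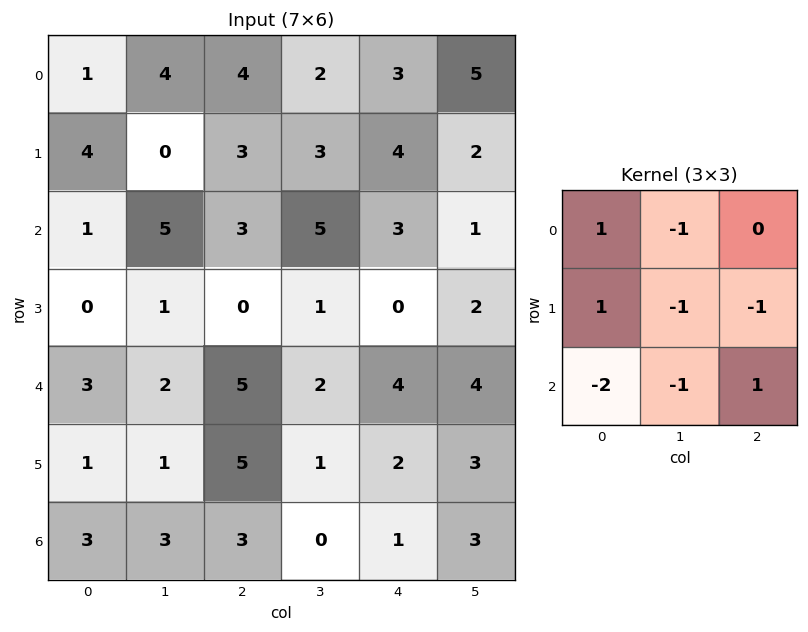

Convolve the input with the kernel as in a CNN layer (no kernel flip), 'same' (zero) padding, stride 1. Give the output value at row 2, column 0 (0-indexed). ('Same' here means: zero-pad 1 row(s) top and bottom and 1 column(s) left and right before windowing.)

-9

The receptive field on the zero-padded input at this output position is [0 4 0 / 0 1 5 / 0 0 1]. Elementwise product with the kernel and sum: 0·1 + 4·-1 + 0·1 + 1·-1 + 5·-1 + 0·-2 + 0·-1 + 1·1.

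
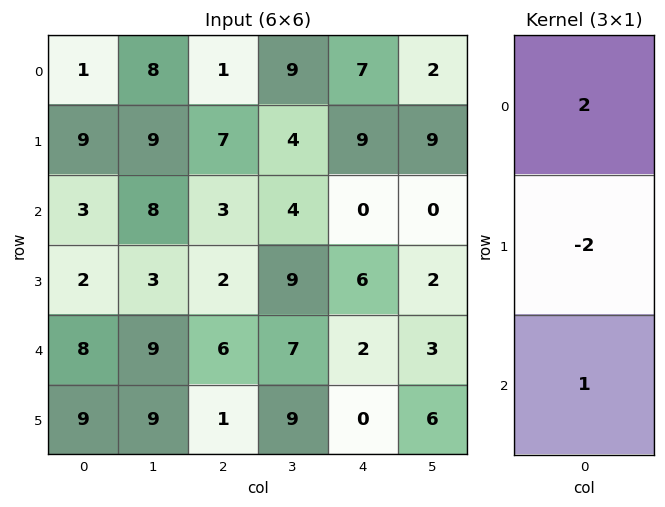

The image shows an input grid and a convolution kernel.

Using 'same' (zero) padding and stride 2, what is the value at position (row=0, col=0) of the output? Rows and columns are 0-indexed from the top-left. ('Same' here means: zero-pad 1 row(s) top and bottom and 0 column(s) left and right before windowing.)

The receptive field on the zero-padded input at this output position is [0 / 1 / 9]. Elementwise product with the kernel and sum: 0·2 + 1·-2 + 9·1.

7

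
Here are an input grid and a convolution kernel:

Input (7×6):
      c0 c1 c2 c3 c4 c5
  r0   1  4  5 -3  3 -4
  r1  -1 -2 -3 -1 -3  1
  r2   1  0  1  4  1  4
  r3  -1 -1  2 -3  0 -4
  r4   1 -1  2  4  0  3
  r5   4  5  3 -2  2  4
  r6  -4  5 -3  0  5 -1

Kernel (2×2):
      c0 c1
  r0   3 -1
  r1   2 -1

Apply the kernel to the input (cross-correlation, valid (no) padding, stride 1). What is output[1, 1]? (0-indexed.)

The receptive field on the input at this output position is [-2 -3 / 0 1]. Elementwise product with the kernel and sum: -2·3 + -3·-1 + 0·2 + 1·-1.

-4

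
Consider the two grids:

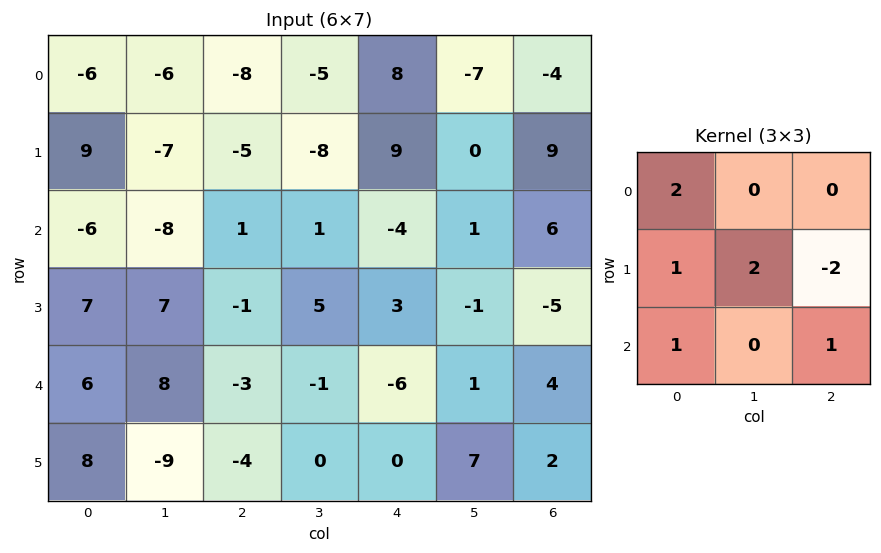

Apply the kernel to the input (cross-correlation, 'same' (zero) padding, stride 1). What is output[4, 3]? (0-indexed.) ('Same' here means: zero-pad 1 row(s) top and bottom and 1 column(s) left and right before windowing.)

The receptive field on the zero-padded input at this output position is [-1 5 3 / -3 -1 -6 / -4 0 0]. Elementwise product with the kernel and sum: -1·2 + -3·1 + -1·2 + -6·-2 + -4·1 + 0·1.

1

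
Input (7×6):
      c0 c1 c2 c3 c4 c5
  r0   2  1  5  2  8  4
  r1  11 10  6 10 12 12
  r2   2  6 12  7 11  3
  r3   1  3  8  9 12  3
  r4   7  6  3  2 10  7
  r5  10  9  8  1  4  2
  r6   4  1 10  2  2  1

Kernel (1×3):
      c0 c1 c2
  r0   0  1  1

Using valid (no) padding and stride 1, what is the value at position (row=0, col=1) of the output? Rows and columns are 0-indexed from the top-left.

7

The receptive field on the input at this output position is [1 5 2]. Elementwise product with the kernel and sum: 5·1 + 2·1.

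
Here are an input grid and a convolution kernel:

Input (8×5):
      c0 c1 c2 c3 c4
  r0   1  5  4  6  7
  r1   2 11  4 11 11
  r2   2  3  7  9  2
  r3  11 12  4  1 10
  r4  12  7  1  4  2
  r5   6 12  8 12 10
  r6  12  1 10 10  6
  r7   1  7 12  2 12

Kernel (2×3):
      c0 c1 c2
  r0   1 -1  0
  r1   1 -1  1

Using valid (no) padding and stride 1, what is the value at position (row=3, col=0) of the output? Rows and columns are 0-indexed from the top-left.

The receptive field on the input at this output position is [11 12 4 / 12 7 1]. Elementwise product with the kernel and sum: 11·1 + 12·-1 + 12·1 + 7·-1 + 1·1.

5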